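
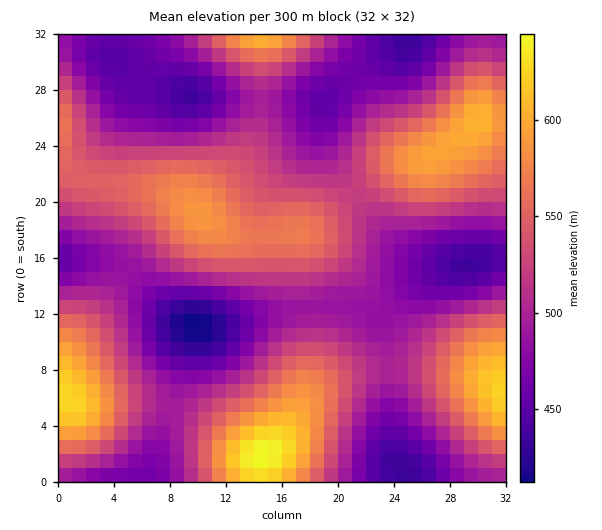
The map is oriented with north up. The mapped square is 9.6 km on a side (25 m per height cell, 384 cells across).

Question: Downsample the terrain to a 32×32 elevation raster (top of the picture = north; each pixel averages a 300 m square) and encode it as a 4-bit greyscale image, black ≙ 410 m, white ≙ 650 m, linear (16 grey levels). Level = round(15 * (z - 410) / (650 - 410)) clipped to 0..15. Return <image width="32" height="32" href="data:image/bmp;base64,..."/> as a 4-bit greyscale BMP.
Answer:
<image width="32" height="32" href="data:image/bmp;base64,Qk12AgAAAAAAAHYAAAAoAAAAIAAAACAAAAABAAQAAAAAAAACAAATCwAAEwsAABAAAAAAAAAAAAAAABEREQAiIiIAMzMzAERERABVVVUAZmZmAHd3dwCIiIgAmZmZAKqqqgC7u7sAzMzMAN3d3QDu7u4A////AFVEQzRWis3typdUIhIjRVZ3ZVREV5ve/tynZCISJFZnmZdlRFeb3u7sqGQyIjVnibu5hlVXir3e3LllMzNGeavdy5dlVnmrzMy5dUNEZ4q83cuXZVZ4mau7uYZURXirzd3Ll2VVZniau7qHVVZ5rN3cuodVREVWiaqph2ZnibzdzLl2UzMzRWiZmIdmZ4mszcuodUIhEjRWeId2VWZ5q8yqmGUyEAEjRWZmZVVWeJqrmYdkMhABI0VVVVVVVWZ4mXd2VDIREjNFVVVVVURFVmdmZlRDMzRFVWVVVVVEMzRFRFVVRVVmZ3d3ZmVUQzIiMzREVVZ3iIiIiId2VEMyISI0RFVniaqpmZmYdlVDMiIiRVVmeJq7qqqqqYZlVEMzM1Zmd4mru6qaqpmHZlZVVVV3eImau7upmZmYd2Z3d3ZmiIiZqru6mIiIh3d4iZmIiJmZmZqqqZiHd3d3iaq6qZmZiIiZmZmId2ZmZ4q7u7qpmId3d3eIiHZlVWeau8zLuph2ZmVVZnd2VERXiau8zMuoZUREREVmZlQzRniJq8zLl1QzMyIzRWVDM0Vmd4q8y4ZUMzIiI0VVQzM0RVV4q7p1QzMyIiNWZlQzMzM0V4qpZDMjMzNFZ4dlRDMzI0V4h1QyIzNEV4mph2VDMiI0VmZUMzM0RXmszKl2QzIiI0VV"/>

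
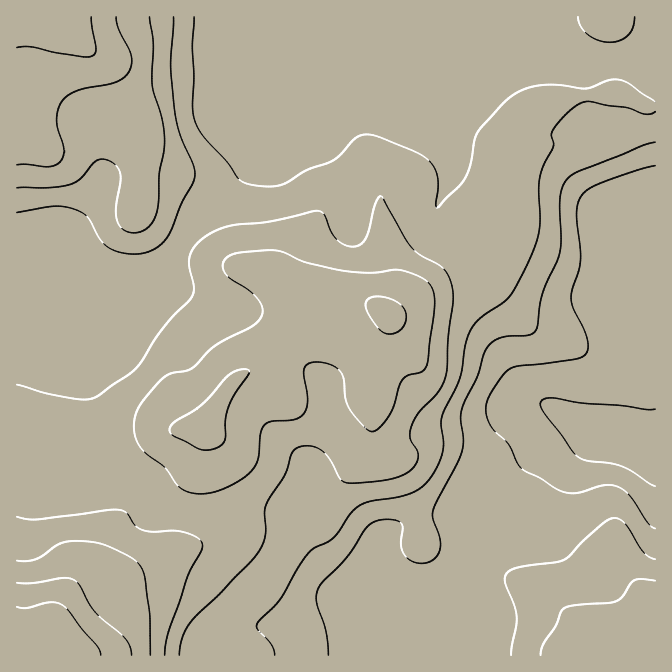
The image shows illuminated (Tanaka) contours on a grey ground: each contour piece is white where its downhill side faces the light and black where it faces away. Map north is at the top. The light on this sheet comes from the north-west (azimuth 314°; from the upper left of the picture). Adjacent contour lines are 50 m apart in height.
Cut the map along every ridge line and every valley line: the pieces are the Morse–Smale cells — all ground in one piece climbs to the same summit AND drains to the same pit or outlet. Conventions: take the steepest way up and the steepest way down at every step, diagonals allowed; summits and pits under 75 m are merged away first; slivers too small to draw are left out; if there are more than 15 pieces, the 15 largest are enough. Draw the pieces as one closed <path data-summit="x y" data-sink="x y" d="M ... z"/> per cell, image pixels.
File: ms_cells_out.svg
<path data-summit="58 632" data-sink="655 447" d="M655 16l-91 0-1 6 6 15 20 18-7 3-154 0-70 28-9 6-3 8-44 44-48 20-30 30-28 23-23 36-16 11-23 4-36-7-82 1 1 394 451-1 0-65-4-23 9-29 5-9 27-8 9-7 4-17 8-22 15-25 19-19 10-5 14 0 11 5 32 7 15 6 14 1z"/><path data-summit="17 17" data-sink="655 447" d="M562 16l-545 0-1 244 82 1 36 7 23-4 16-11 23-36 28-23 30-30 48-20 44-44 3-8 9-6 70-28 154 0 7-2-20-19z"/><path data-summit="582 655" data-sink="655 447" d="M584 426l-19 2-24 22-15 25-8 22-4 17-6 5-23 7-9 6-12 35 4 23 0 66 188-1 0-208-14-3-15-6-32-7z"/>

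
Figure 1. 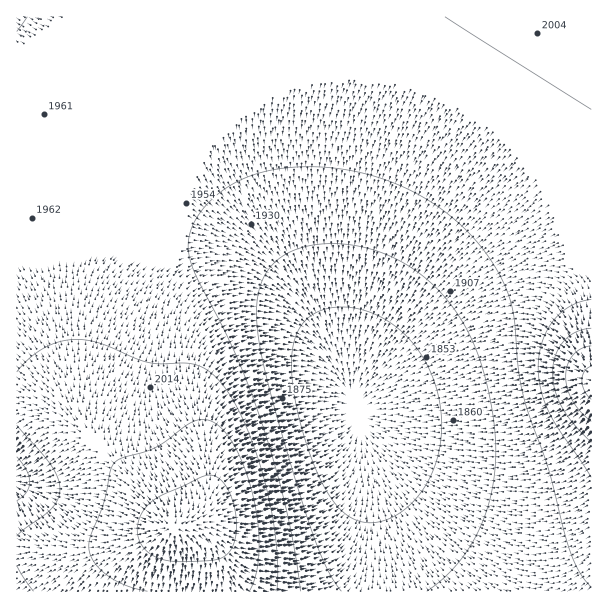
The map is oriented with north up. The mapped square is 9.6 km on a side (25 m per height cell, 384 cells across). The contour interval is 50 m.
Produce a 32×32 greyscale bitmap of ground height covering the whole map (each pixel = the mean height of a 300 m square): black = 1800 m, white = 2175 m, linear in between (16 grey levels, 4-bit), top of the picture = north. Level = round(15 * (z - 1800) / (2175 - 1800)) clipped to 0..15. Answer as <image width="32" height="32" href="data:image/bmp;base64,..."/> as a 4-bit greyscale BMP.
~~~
<image width="32" height="32" href="data:image/bmp;base64,Qk12AgAAAAAAAHYAAAAoAAAAIAAAACAAAAABAAQAAAAAAAACAAATCwAAEwsAABAAAAAAAAAAAAAAABEREQAiIiIAMzMzAERERABVVVUAZmZmAHd3dwCIiIgAmZmZAKqqqgC7u7sAzMzMAN3d3QDu7u4A////AIiZqqq7u7qGVEQ0REVVVmaJmqq7zMy6hlQzMzREVVZmiZqrvN3cuoZDMzMzREVWZomaq83u3cqGQyIiMzRFVmd4iau83d3KdTIiIiM0RVZnZ4mqvMzcuXQyERIiNEVWZ2eJqqu8zLlkIRERIjNFVnh4maqqu7uoUyERESIzRVZ4iZqqqqq6l1MhABESM0VniomaqZmqqoZCEQAREjNFZ5uZmZmZmZl2QhAAERIzRWi9iZmZmZmYdTIRABEiM0V5zoiZmIiIh2QyERERIjRGec6IiIiIiHdUMhEREiM0Vnm8eIiId3d2VDIhESIzRFZ4mnd3d3d3ZlQyIiIjM0VWd4l3d3d3dmVUMzIjMzRFZneId3d3dmZlVEMzMzREVWZ3eHd3d2ZmZVRERERERVZmd3d3d3ZmZmVVRERERVVmZ3d3Z3dmZmZmVVVVVVVWZnd3eGZmZmZmZmVVVVVWZmd3d3hmZmZmZmZmZmZmZmZ3d3eIZmd3ZmZmZmZmZmZ3d3d4iGZnd3d3ZmZmZmZ3d3d3iIhmd3d3d3d3d3d3d3d3iIiIZnd3d3d3d3d3d3d3eIiIiGZnd3d3d3d3d3d3eIiIiIhmZ3d3d3d3d3d3eIiIiIiIZmd3d3d3d3d3eIiIiIiIiGZnd3d3d3d3eIiIiIiIiIhmZ3d3d3d3eIiIiIiIiIiI"/>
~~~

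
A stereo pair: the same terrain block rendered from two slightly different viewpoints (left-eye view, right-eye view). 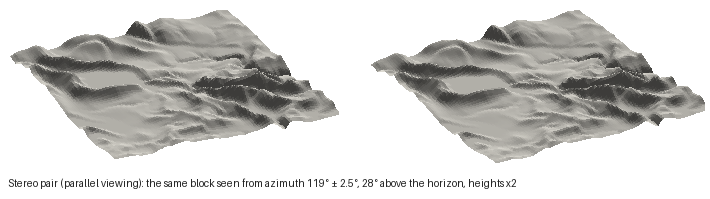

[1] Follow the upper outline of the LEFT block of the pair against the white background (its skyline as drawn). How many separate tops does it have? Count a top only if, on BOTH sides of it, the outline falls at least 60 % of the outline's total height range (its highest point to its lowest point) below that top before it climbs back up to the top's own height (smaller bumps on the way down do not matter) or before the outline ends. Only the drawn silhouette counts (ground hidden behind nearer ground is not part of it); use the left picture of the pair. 0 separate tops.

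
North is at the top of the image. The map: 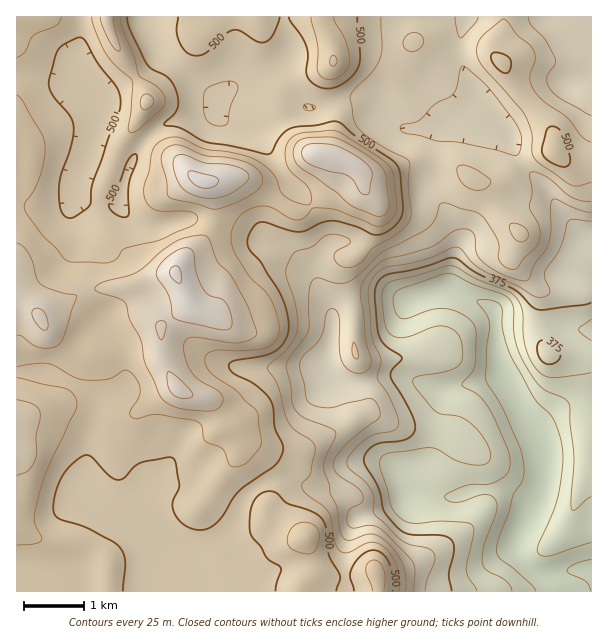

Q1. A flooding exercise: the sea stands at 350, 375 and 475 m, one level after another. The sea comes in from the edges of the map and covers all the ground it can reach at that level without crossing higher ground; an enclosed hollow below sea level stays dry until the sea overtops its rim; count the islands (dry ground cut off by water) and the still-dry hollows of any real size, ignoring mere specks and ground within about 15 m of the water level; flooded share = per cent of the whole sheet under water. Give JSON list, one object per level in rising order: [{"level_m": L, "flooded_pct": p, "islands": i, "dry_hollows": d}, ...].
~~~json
[{"level_m": 350, "flooded_pct": 13, "islands": 0, "dry_hollows": 0}, {"level_m": 375, "flooded_pct": 18, "islands": 0, "dry_hollows": 0}, {"level_m": 475, "flooded_pct": 41, "islands": 0, "dry_hollows": 0}]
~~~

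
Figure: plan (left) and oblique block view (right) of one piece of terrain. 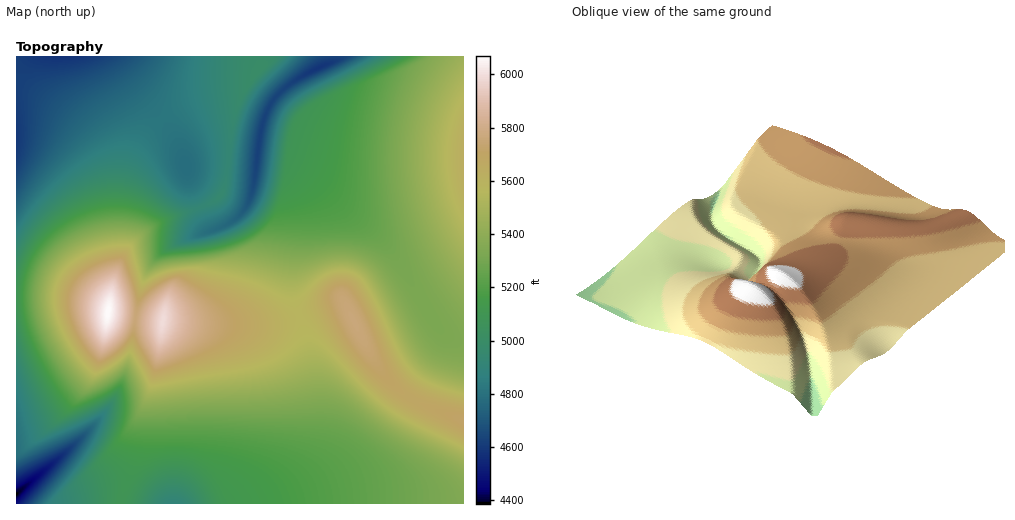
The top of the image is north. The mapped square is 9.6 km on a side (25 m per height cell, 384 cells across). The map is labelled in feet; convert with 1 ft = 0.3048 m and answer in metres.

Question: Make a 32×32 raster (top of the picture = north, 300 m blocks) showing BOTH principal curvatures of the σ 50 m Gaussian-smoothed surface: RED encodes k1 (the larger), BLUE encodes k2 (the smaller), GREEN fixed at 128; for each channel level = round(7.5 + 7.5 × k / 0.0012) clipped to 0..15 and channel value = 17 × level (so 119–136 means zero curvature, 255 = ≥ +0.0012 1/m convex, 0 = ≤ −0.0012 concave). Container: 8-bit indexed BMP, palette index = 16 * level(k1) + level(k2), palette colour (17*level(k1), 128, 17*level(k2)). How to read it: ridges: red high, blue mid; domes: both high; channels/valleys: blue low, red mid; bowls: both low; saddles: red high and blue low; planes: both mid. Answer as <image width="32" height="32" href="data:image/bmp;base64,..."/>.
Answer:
<image width="32" height="32" href="data:image/bmp;base64,Qk02CAAAAAAAADYEAAAoAAAAIAAAACAAAAABAAgAAAAAAAAEAAATCwAAEwsAAAABAAAAAAAAAIAAABGAAAAigAAAM4AAAESAAABVgAAAZoAAAHeAAACIgAAAmYAAAKqAAAC7gAAAzIAAAN2AAADugAAA/4AAAACAEQARgBEAIoARADOAEQBEgBEAVYARAGaAEQB3gBEAiIARAJmAEQCqgBEAu4ARAMyAEQDdgBEA7oARAP+AEQAAgCIAEYAiACKAIgAzgCIARIAiAFWAIgBmgCIAd4AiAIiAIgCZgCIAqoAiALuAIgDMgCIA3YAiAO6AIgD/gCIAAIAzABGAMwAigDMAM4AzAESAMwBVgDMAZoAzAHeAMwCIgDMAmYAzAKqAMwC7gDMAzIAzAN2AMwDugDMA/4AzAACARAARgEQAIoBEADOARABEgEQAVYBEAGaARAB3gEQAiIBEAJmARACqgEQAu4BEAMyARADdgEQA7oBEAP+ARAAAgFUAEYBVACKAVQAzgFUARIBVAFWAVQBmgFUAd4BVAIiAVQCZgFUAqoBVALuAVQDMgFUA3YBVAO6AVQD/gFUAAIBmABGAZgAigGYAM4BmAESAZgBVgGYAZoBmAHeAZgCIgGYAmYBmAKqAZgC7gGYAzIBmAN2AZgDugGYA/4BmAACAdwARgHcAIoB3ADOAdwBEgHcAVYB3AGaAdwB3gHcAiIB3AJmAdwCqgHcAu4B3AMyAdwDdgHcA7oB3AP+AdwAAgIgAEYCIACKAiAAzgIgARICIAFWAiABmgIgAd4CIAIiAiACZgIgAqoCIALuAiADMgIgA3YCIAO6AiAD/gIgAAICZABGAmQAigJkAM4CZAESAmQBVgJkAZoCZAHeAmQCIgJkAmYCZAKqAmQC7gJkAzICZAN2AmQDugJkA/4CZAACAqgARgKoAIoCqADOAqgBEgKoAVYCqAGaAqgB3gKoAiICqAJmAqgCqgKoAu4CqAMyAqgDdgKoA7oCqAP+AqgAAgLsAEYC7ACKAuwAzgLsARIC7AFWAuwBmgLsAd4C7AIiAuwCZgLsAqoC7ALuAuwDMgLsA3YC7AO6AuwD/gLsAAIDMABGAzAAigMwAM4DMAESAzABVgMwAZoDMAHeAzACIgMwAmYDMAKqAzAC7gMwAzIDMAN2AzADugMwA/4DMAACA3QARgN0AIoDdADOA3QBEgN0AVYDdAGaA3QB3gN0AiIDdAJmA3QCqgN0Au4DdAMyA3QDdgN0A7oDdAP+A3QAAgO4AEYDuACKA7gAzgO4ARIDuAFWA7gBmgO4Ad4DuAIiA7gCZgO4AqoDuALuA7gDMgO4A3YDuAO6A7gD/gO4AAID/ABGA/wAigP8AM4D/AESA/wBVgP8AZoD/AHeA/wCIgP8AmYD/AKqA/wC7gP8AzID/AN2A/wDugP8A/4D/AHOHt6d3h4eXl4d2doeHl4d3d3d3d3d3d3d3d3d3d3d3cXGHt7eHh4eXh4d3h4eHh3d3d3d3d3d3d3d3d3d3d3eHcnCHp7eHh4eHh4eHh4d3d3d3d4eHd3d3d3d3d3d3dseHdHCGl8eHh4eHh4eHh3d3d4eHh4d3d3d3d4eGdnZ3l8eHhXCGp7eHh4eHh4d3d3eHh4eHh3d3d3eGhoeHh4eHh8eXhXCGp6eHh3d3d3d3h4eHh4d3d3d3hoeHh4iXp4eHh8eXhXCHx4eHd3d3d4eHh4eHh3d3d3aHh5iYp6enh4eHh9eXgnOXt4eHd3eHh4eHh4eHd3d3h4eYqKenl4eHh4eHl8iHcIfHh4eHh4eHh4eHh4d3d4eHmKenl4eHd4eHh4eHx5iBhreXh4eHh4eHiIeHh4eGh4iop5d3d3Z2h4eHh4eouIWDqLiHh4eHh4iIiIeHh4aHmKiXh3d2d3eHh4eHiJjYmIGYyIeHh4eHiIiIh4eGh4ioqId3dnd3d4eHiIiImNmZkJjIh4eHh4eIiIeHh4aHmKiYh3Z2d3d3h4iIiIiY2ZmQmMmHh4eHh4iIh4eHh4eYqJiHhnZ3d3eHiIiYmJjImJGXyJeHh4eHiIiHh4aXmKiYh4aGh4eHh4eImJiYmLiog5SouIeHh4eIiIeHhpepqZiHhoaHh4eHh4iIiIiImMiHgJjIx6eHh4iHh4eHh5iYl4aGhoeHh4eHh4iIiIiIyJdygYeXt8e3h4eHd4eHh4eGhoaHh4eHh4eHh4eHh4eXx4dzcHF2h5fHl4d3d3eGhoaGh4eHh4eHh4eHh4eHh4enx4d2dHBwdIbHl4d3d4eHh4eHh4eHh4eHh4eHh4eHh4eXt7amh4eAcobHh4eHd3d3h4eHh4eHh4eHh4eHh4eHh4eHdpa3uJhwdseHh4d3d3eHh4eHh4eIh4eHh4eHh4eHh4d2dne3mIJ0p6eHh3d3h4eHh4eHiIiHh4eHh4eHh4eHh3Z2d5e3hXGXt4eHd3eHh4eHh4eIiIeHh4eHh4eHh4eHd3d3h8eGcIe3h4d3h4eHh4eHh4iIh4eHh4eHh4eHh4d3d3eHx4dwiMiHh4eHh4eHh4eHiIiHh4eHh4eHh4eHh4eHh4fHh4CHyIiIh4eHh4eHh4eIiIeHh4eHh4eHh4eHh4eHh8eHcIa4qIeHh4eHh4eHh4iIh4eHh4eIiIeHh4eHh4eHp6d0gJi4uIeHh4eHh4eHiIiHh4eHh4eHh4eHh4eHh4eIx4dxgYeYx8enh4eHh4eHiIeHh4eHh4eHh4eHh4eHiIiYx4eDgIOHl7fHt5eHh4eHh4eHh4eHh4eHh4eHh4eIiIeoyJeGcnBxhYeHp8enh4c="/>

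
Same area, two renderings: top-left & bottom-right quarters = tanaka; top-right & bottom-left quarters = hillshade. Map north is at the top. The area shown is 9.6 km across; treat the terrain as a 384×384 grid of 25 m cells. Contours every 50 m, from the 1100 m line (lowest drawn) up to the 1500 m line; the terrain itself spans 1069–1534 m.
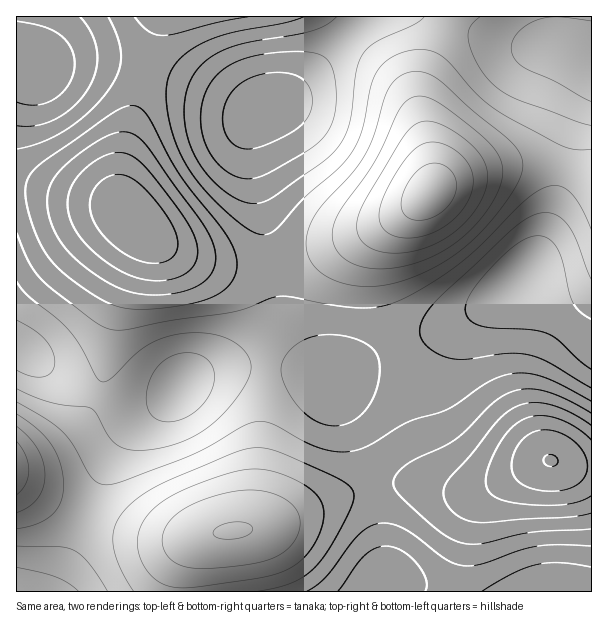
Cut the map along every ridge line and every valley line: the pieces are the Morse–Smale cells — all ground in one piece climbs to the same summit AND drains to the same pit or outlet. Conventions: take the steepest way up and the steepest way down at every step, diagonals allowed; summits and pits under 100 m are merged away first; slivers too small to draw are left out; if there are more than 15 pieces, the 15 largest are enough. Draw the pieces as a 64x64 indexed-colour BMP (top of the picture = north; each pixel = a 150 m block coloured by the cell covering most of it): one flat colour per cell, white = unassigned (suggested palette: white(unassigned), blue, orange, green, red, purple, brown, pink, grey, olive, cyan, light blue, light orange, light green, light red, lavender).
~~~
<image width="64" height="64" href="data:image/bmp;base64,Qk12CAAAAAAAAHYAAAAoAAAAQAAAAEAAAAABAAQAAAAAAAAIAAATCwAAEwsAABAAAAAAAAAA////ALR3HwAOf/8ALKAsACgn1gC9Z5QAS1aMAMJ34wB/f38AIr28AM++FwDox64AeLv/AIrfmACWmP8A1bDFAMzMu7u7u7u7u5mZmZmZmZmZmZmZd3d3d3d3d3d3d3d3zMzLu7u7u7u7mZmZmZmZmZmZmZmXd3d3d3d3d3d3d3fMzMu7u7u7u7u5mZmZmZmZmZmZmZd3d3d3d3d3d3d3d8zMzLu7u7u7u7mZmZmZmZmZmZmZl3d3d3d3d3d3d3d3zMzMu7u7u7u7uZmZmZmZmZmZmZmXd3d3d3d3d3d3d3fMzMzLu7u7u7u7mZmZmZmZmZmZmZd3d3d3d3d3d3d3d8zMzMu7u7ZmZmZmmZmZmZmZmZmZd3d3d3d3d3d3d3d3zMzMy7tmZmZmZmZmZmaZmZmZmZl3d3d3d3d3d3d3d3fMzMzKZmZmZmZmZmZmZmZpmZmZmXd3d3d3d3d3d3d3d8zMyqpmZmZmZmZmZmZmZmZpmZmZd3d3d3d3d3d3d3d3zMqqqqZmZmZmZmZmZmZmZmZmmZl3d3d3d3d3d3d3d3fKqqqqpmZmZmZmZmZmZmZmZmZmaXd3d3RERHd3d3d3d6qqqqqmZmZmZmZmZmZmZmZmZmZkRERERERERHd3d3d3qqqqqqpmZmZmZmZmZmZmZmZmZmRERERERERERHd3d3eqqqqqqmZmZmZmZmZmZmZmZmZmZEREREREREREREdERKqqqqqqpmZmZmZmZmZmZmZmZmZEREREREREREREREREqqqqqqqmZmZmZmZmZmZmZmZmZkRERERERERERERERESqqqqqqqpmZmZmZmZmZmZmZmZmRERERERERERERERERKqqqqqqqqZmZmZmZmZmZmZmZmREREREREREREREREREqqqqqqqqqqZmZmZmZmZmZmZmZERERERERERERERERESqqqqqqqqqqmZmZmZmZmZmZmZERERERERERERERERERKqqqqqqMzMzpmZmZmZmZmZmZkREREREREREREREREREqqqqozMzMzMzZmZmZmZmZmZkRERERERERERERERERESqqqozMzMzMzM2ZmZmZmZmZmRERERERERERERERERERKqqMzMzMzMzMzMzZmZmZmYzIiREREREREREREREREREqqMzMzMzMzMzMzMzMzMzMzIiIiRERERERERERERERESjMzMzMzMzMzMzMzMzMzMzIiIiIiRERERERERERERERDMzMzMzMzMzMzMzMzMzMzIiIiIiIiREREREREREREREMzMzMzMzMzMzMzMzMzMzIiIiIiIiIiJEREREREREREIzMzMzMzMzMzMzMzMzMzMiIiIiIiIiIiJERERERERCIjMzMzMzMzMzMzMzMzMzMiIiIiIiIiIiIiJERERERCIiMzMzMzMzMzMzMzMzMzMyIiIiIiIiIiIiIiJERERCIiIzMzMzMzMzMzMzMzMzMzIiIiIiIiIiIiIiIiRERCIiIjMzMzMzMzMzMzMzMzMzMiIiIiIiIiIiIiIiIiRCIiIiMzMzMzMzMzMzMzMzMzMyIiIiIiIiIiIiIiIiIiIiIiIzMzMzMzMzMzMzMzMzMzIiIiIiIiIiIiIiIiIiIiIiIjMzMzMzMzMzMzMzVVVVEiIiIiIiIiIiIiIiIiIiIiIiMzMzMzMzMzMzNVVVVVURESIiIiIiIiIiIiIiIiIiIiIzMzMzMzMzM1VVVVVVVRERERIiIiIiIiIiIiIiIiIiIjMzMzMzMzM1VVVVVVVVEREREREiIiIiIiIiIiIiIiIiMzMzMzMzM1VVVVVVVVUREREREREiIiIiIiIiIiIiIiIzMzMzMzM1VVVVVVVVUREREREREREiIiIiIiIiIiIiIjMzMzMzM1VVVVVVVVVREREREREREREiIiIiIiIiIiIiMzMzMziIVVVVVVVVVVERERERERERERIiIiIiIiIiIiIzM4iIiIhVVVVVVVVVURERERERERERESIiIiIiIiIiIoiIiIiIiFVVVVVVVVVRERERERERERERESIiIiIiIiIiiIiIiIiIVVVVVVVVVRERERERERERERERESIiIiIiIiGIiIiIiIhVVVVVVVVVERERERERERERERERERERIiEREYiIiIiIiFVVVVVVVVURERERERERERERERERERERERERiIiIiIiIVVVVVVVVVRERERERERERERERERERERERERGIiIiIiIhVVVVVVVVVEREREREREREREREREREREREREYiIiIiIiIVVVVVVVVURERERERERERERERERERERERERiIiIiIiIhVVVVVVVVRERERERERERERERERERERERERGIiIiIiIiFVVVVVVVVUREREREREREREREREREREREREYiIiIiIiIVVVVVVVVVVURERERERERERERERERERERERiIiIiIiIiFVVVVVVVVVVURERERERERERERERERERERGIiIiIiIiIVVVVVVVVVVVVEREREREREREREREREREREYiIiIiIiIhVVVVVVVVVVVVRERERERERERERERERERERiIiIiIiIiFVVVVVVVVVVVVURERERERERERERERERERGIiIiIiIiIhVVVVVVVVVVVVVEREREREREREREREREREYiIiIiIiIiFVVVVVVVVVVVVVRERERERERERERERERERiIiIiIiIiIVVVVVVVVVVVVVVURERERERERERERERERGIiIiIiIiIiFVVVVVVVVVVVVVVEREREREREREREREREYiIiIiIiIiIVVVVVVVVVVVVVVVRERERERERERERERER"/>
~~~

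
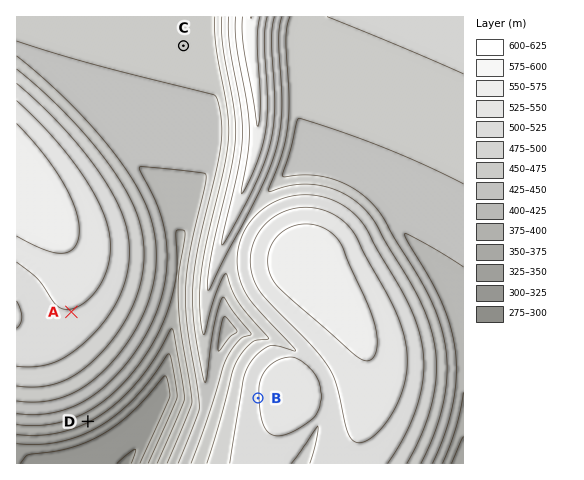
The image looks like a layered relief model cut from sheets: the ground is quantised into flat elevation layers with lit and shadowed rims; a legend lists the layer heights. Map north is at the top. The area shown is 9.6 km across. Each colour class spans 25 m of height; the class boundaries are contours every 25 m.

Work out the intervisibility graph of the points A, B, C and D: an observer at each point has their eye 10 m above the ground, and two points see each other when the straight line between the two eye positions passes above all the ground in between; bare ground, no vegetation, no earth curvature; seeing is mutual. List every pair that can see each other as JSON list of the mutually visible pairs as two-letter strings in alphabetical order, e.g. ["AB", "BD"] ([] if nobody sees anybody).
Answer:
["AB", "BD"]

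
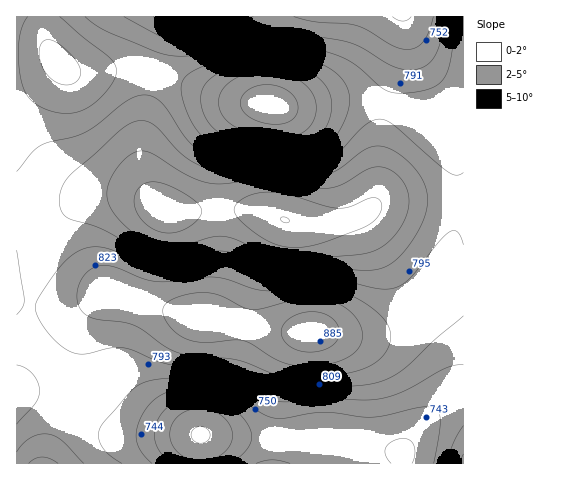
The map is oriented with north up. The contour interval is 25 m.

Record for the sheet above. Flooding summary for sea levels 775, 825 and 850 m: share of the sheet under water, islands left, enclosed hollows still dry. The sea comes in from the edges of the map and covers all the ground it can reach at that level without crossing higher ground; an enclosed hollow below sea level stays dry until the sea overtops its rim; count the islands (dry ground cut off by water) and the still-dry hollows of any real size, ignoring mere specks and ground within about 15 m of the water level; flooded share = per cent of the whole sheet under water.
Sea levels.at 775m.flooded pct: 18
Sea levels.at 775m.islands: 0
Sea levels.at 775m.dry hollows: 1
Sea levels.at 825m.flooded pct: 79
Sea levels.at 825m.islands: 2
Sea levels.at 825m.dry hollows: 0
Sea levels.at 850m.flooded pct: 90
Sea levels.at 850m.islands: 2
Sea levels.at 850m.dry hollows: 0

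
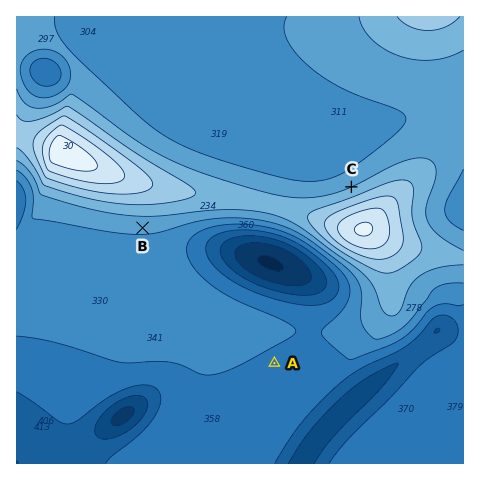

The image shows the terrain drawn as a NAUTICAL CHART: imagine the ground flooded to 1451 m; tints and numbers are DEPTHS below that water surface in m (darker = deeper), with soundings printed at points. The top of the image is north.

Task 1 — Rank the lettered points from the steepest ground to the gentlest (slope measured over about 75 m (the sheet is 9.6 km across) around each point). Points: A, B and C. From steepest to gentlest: C B A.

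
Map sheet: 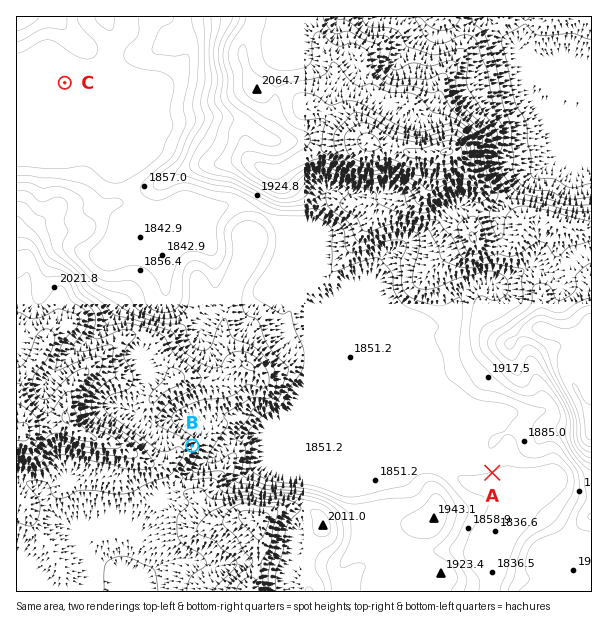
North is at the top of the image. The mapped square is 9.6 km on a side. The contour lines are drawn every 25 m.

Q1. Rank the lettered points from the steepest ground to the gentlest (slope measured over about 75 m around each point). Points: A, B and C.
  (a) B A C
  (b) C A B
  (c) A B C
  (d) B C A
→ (a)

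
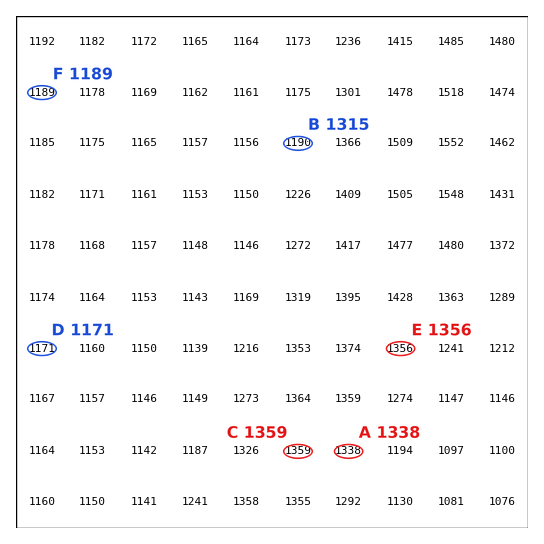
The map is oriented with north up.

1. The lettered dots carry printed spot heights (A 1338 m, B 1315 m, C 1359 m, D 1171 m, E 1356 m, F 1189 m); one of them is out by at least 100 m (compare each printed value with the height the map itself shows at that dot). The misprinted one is B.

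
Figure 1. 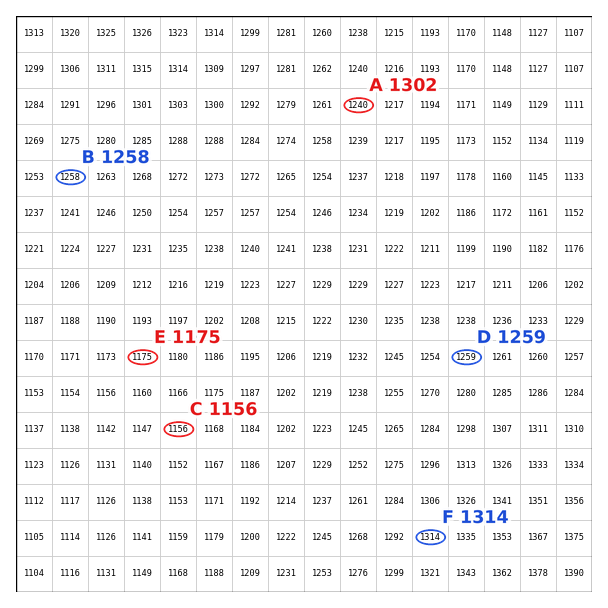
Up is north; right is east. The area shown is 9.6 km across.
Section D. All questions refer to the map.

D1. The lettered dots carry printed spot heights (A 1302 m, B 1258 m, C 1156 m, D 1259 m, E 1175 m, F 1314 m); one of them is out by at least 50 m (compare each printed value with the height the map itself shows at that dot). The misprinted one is A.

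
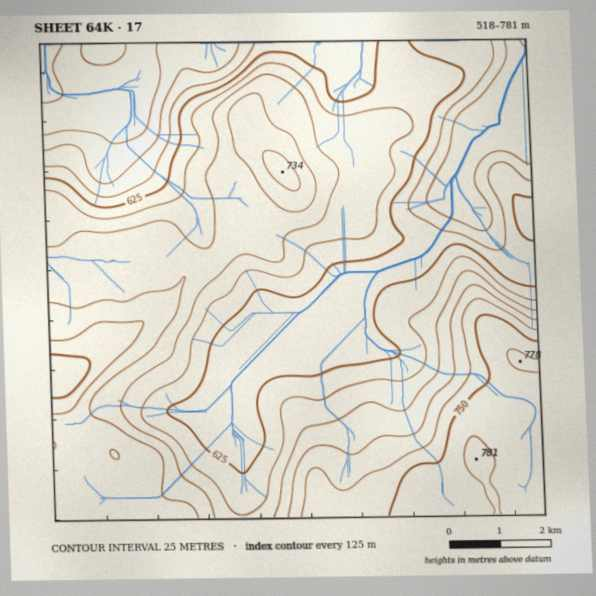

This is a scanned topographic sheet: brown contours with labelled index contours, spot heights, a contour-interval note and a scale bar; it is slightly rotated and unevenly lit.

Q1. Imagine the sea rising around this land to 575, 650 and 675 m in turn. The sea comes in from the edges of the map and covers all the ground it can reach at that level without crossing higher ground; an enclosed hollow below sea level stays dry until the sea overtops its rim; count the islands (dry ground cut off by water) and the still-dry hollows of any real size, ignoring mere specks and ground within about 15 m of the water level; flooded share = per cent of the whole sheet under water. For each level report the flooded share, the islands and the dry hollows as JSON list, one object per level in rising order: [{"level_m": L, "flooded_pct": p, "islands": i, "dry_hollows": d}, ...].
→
[{"level_m": 575, "flooded_pct": 11, "islands": 0, "dry_hollows": 0}, {"level_m": 650, "flooded_pct": 46, "islands": 0, "dry_hollows": 0}, {"level_m": 675, "flooded_pct": 60, "islands": 0, "dry_hollows": 0}]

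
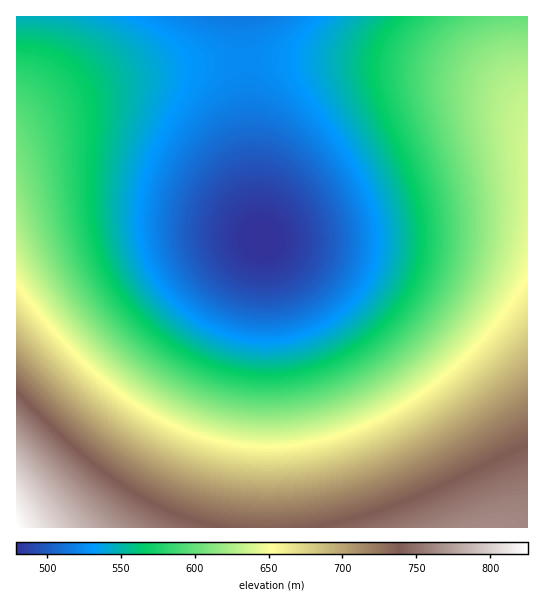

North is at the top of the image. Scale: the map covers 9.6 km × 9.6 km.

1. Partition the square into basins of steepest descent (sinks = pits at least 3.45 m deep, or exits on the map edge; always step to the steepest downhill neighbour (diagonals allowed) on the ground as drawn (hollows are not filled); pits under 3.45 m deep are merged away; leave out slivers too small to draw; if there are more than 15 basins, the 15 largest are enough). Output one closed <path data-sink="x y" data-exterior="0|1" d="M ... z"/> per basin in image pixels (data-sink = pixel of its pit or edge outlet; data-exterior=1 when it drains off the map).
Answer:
<path data-sink="262 239" data-exterior="0" d="M343 60l-121 1-85 12-31 8-39 15-25 13-26 20 1 399 511-1 0-413-19-18-39-17-56-12z"/><path data-sink="239 17" data-exterior="1" d="M514 16l-483 0-3 39-5 20-7 15 0 37 35-23 55-23 59-13 78-8 100 0 87 9 31 7 30 11 18 9 18 17 1-14-7-17-5-25z"/>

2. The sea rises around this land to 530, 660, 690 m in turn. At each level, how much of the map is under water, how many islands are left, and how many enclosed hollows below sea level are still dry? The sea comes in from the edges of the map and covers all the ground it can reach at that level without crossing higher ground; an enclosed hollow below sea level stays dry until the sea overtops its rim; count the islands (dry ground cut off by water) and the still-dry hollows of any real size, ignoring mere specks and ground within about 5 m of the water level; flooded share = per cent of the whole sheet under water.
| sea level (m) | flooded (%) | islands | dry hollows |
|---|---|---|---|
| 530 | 21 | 0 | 0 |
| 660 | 75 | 0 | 0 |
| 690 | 82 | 0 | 0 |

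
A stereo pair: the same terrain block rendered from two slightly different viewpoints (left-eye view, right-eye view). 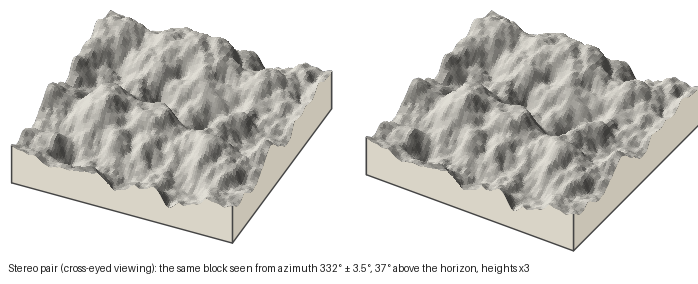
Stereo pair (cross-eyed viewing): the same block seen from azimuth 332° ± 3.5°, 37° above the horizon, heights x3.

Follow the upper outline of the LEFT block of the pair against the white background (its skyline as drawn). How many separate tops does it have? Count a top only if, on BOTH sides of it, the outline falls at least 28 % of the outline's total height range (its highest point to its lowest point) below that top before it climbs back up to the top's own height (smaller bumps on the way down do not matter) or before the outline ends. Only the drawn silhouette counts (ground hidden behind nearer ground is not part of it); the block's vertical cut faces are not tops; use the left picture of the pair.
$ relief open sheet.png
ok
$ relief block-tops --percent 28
1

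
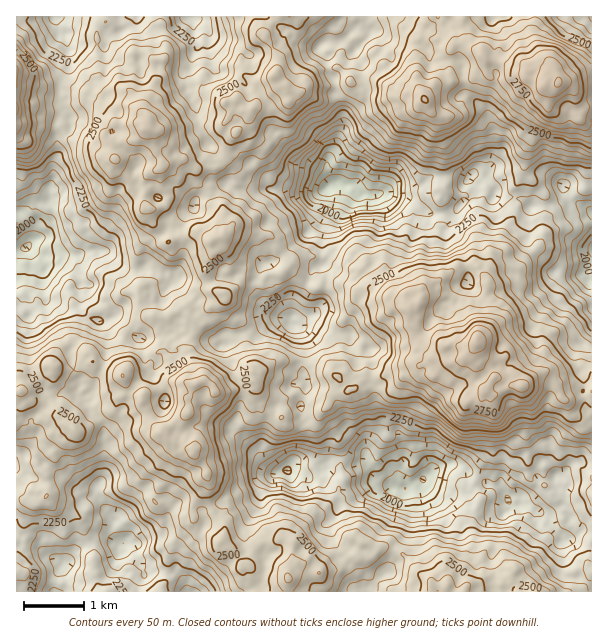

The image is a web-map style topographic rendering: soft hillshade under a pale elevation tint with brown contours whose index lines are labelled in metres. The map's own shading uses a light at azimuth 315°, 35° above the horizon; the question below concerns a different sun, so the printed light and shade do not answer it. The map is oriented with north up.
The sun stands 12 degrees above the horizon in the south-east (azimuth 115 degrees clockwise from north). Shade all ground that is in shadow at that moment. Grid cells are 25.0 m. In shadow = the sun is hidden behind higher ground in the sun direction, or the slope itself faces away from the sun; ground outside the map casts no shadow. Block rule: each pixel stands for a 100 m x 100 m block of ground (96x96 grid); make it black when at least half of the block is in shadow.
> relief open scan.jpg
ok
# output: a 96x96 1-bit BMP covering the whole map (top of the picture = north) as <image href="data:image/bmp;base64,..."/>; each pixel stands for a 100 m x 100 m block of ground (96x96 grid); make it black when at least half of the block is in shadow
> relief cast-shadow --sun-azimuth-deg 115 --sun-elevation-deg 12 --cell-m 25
<image width="96" height="96" href="data:image/bmp;base64,Qk2+BAAAAAAAAD4AAAAoAAAAYAAAAGAAAAABAAEAAAAAAIAEAAATCwAAEwsAAAIAAAAAAAAA////AAAAAAAA/g4B8GAADPgABAAA+A8B+HgAH/sgAAAB8Z+H+HgAD/sAAAAD8A8H+PgAD/wAAAAD8GcG2PgAD/4BwB4D8OeGAPwAB/4BgD4B+H+HgHwAAH8BgD4A8H8HgBgAAH0kAH4AAH/PwgAEAPz+gD4AAH//wQAOBP3/wD8AAH//w4Afgv/3wAEAAP7xw/A/gf/D4GEAAHhwA/gPg//B8OQAAHx4A/APw//gecGAAH44AfGAw//gAAeAABw8AfPAA//4AA/AAJ4MAf/4A//YBB/gA8MIAP/4A/+AAD7AB8MMAD/8AP+AAH8AB+AOAD/8AD+AQH+gA+ACAA+YAB/YAB/gAfAAAAeAAA/YAAPgAHAAAAMAAAAQAANgAMAAAAAAAAAAAAAAAeQIAAAAAAEAAAAIAewMAAAAAAAAAGAcAf8AAAAAAAPAACAAAH8AAAAAAAOAAAAAAP/AAABAAAOAAAAAAHnwBADAAAfAAAAAAjHwBAHgAA/AAAAADznwAAHwAB/gAAAADjnwAAHwAB/gAEAADhnwgAHwDB/oAAOADgvgAAH4DgA8AAMAB4f8BgHwBwAGAAEAB8f+DgHwH8gCAAE4B8f+HgHwf8AAAAB8Z+/+PgHw/8MAAAD8Z+/4fwP8/9jgAAD8d/8A/8P//85gAQD+Y58A+cf//95wAAD/gd4AAA///7/4AAD/g8IAAA///z/4AAD/h8AAAA///5/4AAD/x/AAAA//85/8AAD/wfgAAA//+Z/+AAD/uPDAAA///Y/2AAD/vHDxgAf//QEAAAAPvpD4AAA//QAIAACfv/B9gAAf/4AcAAH///B/AAD///AcAAD///h+AAB///AcAAD//+B+AHD///YYAAD//+A+AHj///+AAAD//+AeADj////wAAD///APAAB////yAAD///APAAD/e//+BAD/j/GPAAD/v//+BgB/B/iPgAH/3//xBgAfwfAfwAD////5hwAPzfAfgAD////5wgAPHfAfwAD////4gAAHbfgPwAD////xxgAP/fgHwAD//8B5wAAP/PiHwAD//+QRwAAP+EgAAAB///wBwAwP+kAAAAB///wB4BwP+gAAAAA///wD4BwP+gwAAAAH/+AD8AwP/B4AAAAAJ8AD8AAH/B8AAAAIIcAD8AAH/AYAAAAIAAAB8AAH/gAAAAADIDAA8AAH/gAA4AAHYBAA8AAH/EAAgAAHjAAAcAAH/HgAkAAHzgAAcAAD/ngBwAAH3wAAcAAD//gD4AAD3gAAAAAD//AH4AAD/gAA4wAD//AHwAAD/sAA5wAD//gPwBgB/+AAbgAB//gP8CAB//AAbgAB/8AP+GAB/+AA/gAD/+wf+MAG/+AA/wAB/+4f+cAP/+wA/wAB/44f/+AP/+w1+wAD/6wf/+AP/+Y5+QAD/+QP/+Af/8A5/AAH++QH/+A//8I5/wAH/+GH/8A//8M7/4AH//eP/gA//8M//4AD+/+f/wAP/8OP/gAD+fw//wAB/+AP/AAH+Dw//wAA/+AP/AAH/B4//wAAf/AP/AA="/>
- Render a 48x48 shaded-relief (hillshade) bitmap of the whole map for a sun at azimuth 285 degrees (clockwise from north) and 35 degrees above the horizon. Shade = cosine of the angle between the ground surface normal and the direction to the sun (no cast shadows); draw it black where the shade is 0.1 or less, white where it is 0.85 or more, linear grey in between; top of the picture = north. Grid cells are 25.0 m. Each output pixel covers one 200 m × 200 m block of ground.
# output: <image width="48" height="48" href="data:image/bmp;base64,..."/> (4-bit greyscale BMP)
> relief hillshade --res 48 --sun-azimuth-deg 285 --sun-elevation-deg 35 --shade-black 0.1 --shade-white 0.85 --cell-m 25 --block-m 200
<image width="48" height="48" href="data:image/bmp;base64,Qk32BAAAAAAAAHYAAAAoAAAAMAAAADAAAAABAAQAAAAAAIAEAAATCwAAEwsAABAAAAAAAAAAAAAAABEREQAiIiIAMzMzAERERABVVVUAZmZmAHd3dwCIiIgAmZmZAKqqqgC7u7sAzMzMAN3d3QDu7u4A////AFNJ3cqYvHSL3sq9pmVEes3d2ql4qpdXiFM43qeZrbibzcm9t4ZGZp39yoiauWVZu1RIzqWbzbm7u7mdyXZ5lmvcy4ibuWRq3VV4nJWM7sq9yYmruWaqqYirypqqp2Zq3XeIiHV77ty92HvLp0fMmIibqau6l3iJ3od4h1abzN27yWvclkfNp2eKq7qIqom7u6h2Z1as2q25qFfMqIaLl2eKzdt2m6rMzLp0Rnmr25vJdlariah3dmes3dyWesy7zdyVRozKu6rKQjR5ibymNWir79yXiruq3syWVWvsuqq6QAE3rMzHJGiIz+uoq5iK3tynZVndy6qoQAEjjcunV2eWjN25mpiJvMy5ZWnMy7uVIRNTOKmFWHaIeqmoiYiYiZvLhUnd3KqlEkR2NXZjOJZnipZlV3aaiHm8pkjN3KmFE4eJZXVFRoiHipZUElV6qXm6l5q8y8x0IomJd6dFRGeJm7dlAERph3eZiby8p9+WQVl4eNt2VndprOuGMzNoZWZ4ic27p865c1hleM25eKqJq924d0FnZ3iHab23i+7JVJpkaM7Kms26qqu6mmJFaJu3eq3WWt7ZV8x0WM64nO7cu7qYmHdkab3Im5rJiry4etuYeM25nP/szMp2dmdleqzbq4mpvLqGesuoec27q+/s3c2EVVdkeaztuIvKvKqWaJh2a+7KzM7bzc60IlmFVavduZvdupqpZmVEe+/rzczIi863Q0iHQ6rN3LrNyruqlTNEea3+zty3Wbu6dEZ3U6rNy93Mqby8xyNUWZru3u24VpqpZVV2Vareuu/cp5zsuVWGWKrO3e3KhWrJVUNlRKrO3e3MuYvsd3ebhovey8zbqXm4VjFFNKrN3d3tq5ncZVWLp2rey6rLq7uoZ1MzIrzdy7z+u6i9lCV4h4ndu6iam93KdXdCEGre26rey7rNtjR3RIrNyZmaq97KhppTIWe93LvNyIvMymRnU1isyay6u865mKp2VJm93LrOx1at2nZmQkZ6us7bur26uYqGZXit7sqtuHR8yXd1ITeZq9/9yGqqyomHd1WM7+qrqYZoiIZlIAWqqr/+2Ver3IdYy1Rr7tuJuXZmZ4VVIAJ5qYzsqUa83IVHvFNL79t3zHZ3dmZTAASImXi7hzJ73YVmeCEp7+yXqodnqWdjAAKbqoaahjE3zZVndyEZ7+y7mGVYu4ZlMQB8y7h5hCJGrKZniAE3z/3NuENqy5VXURA83MuIhRFHm7l3eAFHvv3ex0Ns66hoYRIp3dy5h0E4u7qHdwFHvd3uplWN7KmKkxI4zu3bZGVpzMt1dwJIzc3cqEWt7anLpyF5rv7cc1iazMyFMhE3zc3aukW7zdzbiFObrf7bmHmq3cy3IAE3vczLulWrvtzsd2aavN7qmpu73tymQwFXvszcu2N7z9zcZFiqzc7qq6zKztyVRCNYzsvcq4Rq3/25ZEipvc3bvLu5vdyERURI38msy3WL3/6ndjWJm97su7qazMlVZmRa3tmKy1Sd/+26l0RXi93durl5zLdFdw=="/>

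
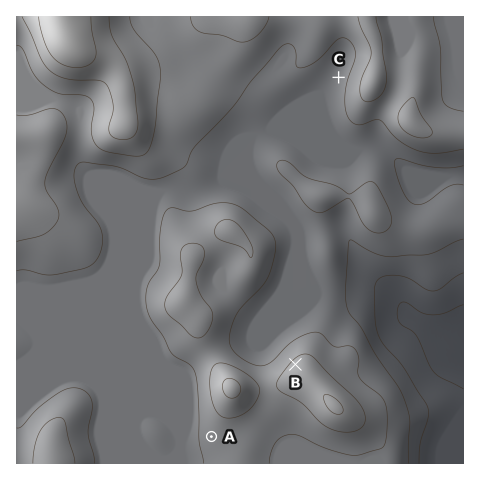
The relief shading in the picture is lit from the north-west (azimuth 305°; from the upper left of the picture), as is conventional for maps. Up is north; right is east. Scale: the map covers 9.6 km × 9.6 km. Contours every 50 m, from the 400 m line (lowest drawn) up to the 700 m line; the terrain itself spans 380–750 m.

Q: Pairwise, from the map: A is above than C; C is below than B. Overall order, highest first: B A C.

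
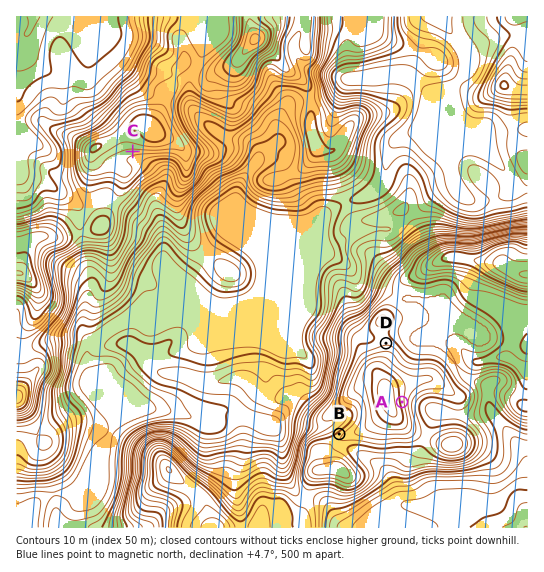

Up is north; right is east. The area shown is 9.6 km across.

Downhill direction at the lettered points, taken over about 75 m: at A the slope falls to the E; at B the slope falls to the NW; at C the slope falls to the S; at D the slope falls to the N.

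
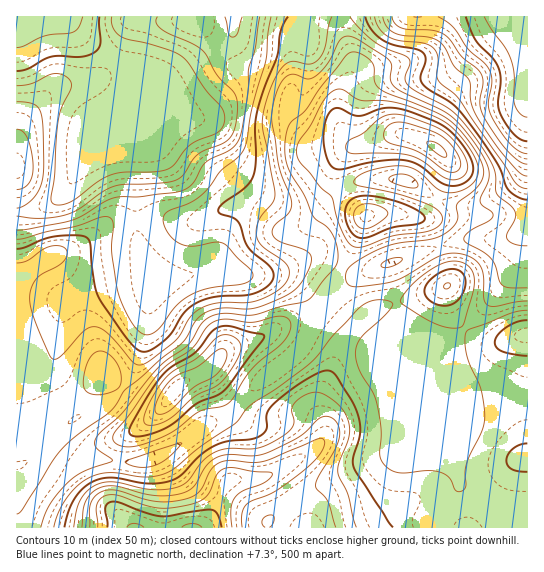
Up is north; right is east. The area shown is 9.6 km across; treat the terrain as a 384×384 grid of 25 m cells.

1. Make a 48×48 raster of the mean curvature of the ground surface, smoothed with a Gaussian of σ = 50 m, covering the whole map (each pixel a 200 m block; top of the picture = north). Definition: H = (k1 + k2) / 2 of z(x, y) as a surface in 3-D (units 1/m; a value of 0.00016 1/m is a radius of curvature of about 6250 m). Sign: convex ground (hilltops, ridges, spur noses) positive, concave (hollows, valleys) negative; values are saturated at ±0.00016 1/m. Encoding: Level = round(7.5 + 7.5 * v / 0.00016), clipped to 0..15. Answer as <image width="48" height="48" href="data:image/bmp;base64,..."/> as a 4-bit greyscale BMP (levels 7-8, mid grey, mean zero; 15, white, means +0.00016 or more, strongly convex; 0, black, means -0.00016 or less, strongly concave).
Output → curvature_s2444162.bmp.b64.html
<image width="48" height="48" href="data:image/bmp;base64,Qk32BAAAAAAAAHYAAAAoAAAAMAAAADAAAAABAAQAAAAAAIAEAAATCwAAEwsAABAAAAAAAAAAAAAAABEREQAiIiIAMzMzAERERABVVVUAZmZmAHd3dwCIiIgAmZmZAKqqqgC7u7sAzMzMAN3d3QDu7u4A////AFZ3d2eJvMu93LlkNGiqmHdmZ3ZWiZh3d2ZneK3u3LmrurljRFaJmId3eIh2eId3d2ZmaM//6od3aKpkVlRXmYh3eJmHZ3d3d3dlRZ//plVDNryYmXVGiZiHd4mYdmd3d2d3U0eGMjRESN/t3bhlZ3d3ZniId3eIiGZ4hSEQABNFav/9ze2oZVVmZnd3d3iJmXZnmFMiIRI0ac23aM7tuFRWZ3d3d3iJqYdWipiZljIiNXhkNHrN7IVWd3d3d3eImZh1V5vO/ZUxEkVUMjRp3rhmd3d3d3d3iJmHVFaK3/tzETVVZUM2rcl2d3d3d3d3d4mZdUMjff/XIkVnmZh3m6hmd3d3d3d3d3iZl2UxJ+/6Q1ZWiru5mZdmd3d3d3d4iGeIiJh0E5/+hodDRnq7mHdnd3d3d3d4iGZneJqoMU3/27lSI0aaqXZnd3d3d3d3d3dmZ5q6YSn//vx0MzRoqoZnd3d3d3d3d4h2Z5q7cxWrvf6nVENGioZnd3d3d3iHd5iHZ5q6cxNFWv/ah2Q0eYdnd3d3d3iZiJh3Z4qpZCIiON/bu6dEeZh3d3d3d3mrqph2Z4qoVEQ0at7KveplaJmHd3d3d3ibzah2Z4mXVVVWnN24jOyWZ4mYd2Zmd2ZovJdmd4mGZmZWeaqFaLuXdnmqmHZ4iGRGiZdmd4h2ZnZlVVVDNXiJh2ebuYmsynQ0ZpdmeIh2Z3dmVEQzI0V5qXZ4mZrf/qZEVah2eIh3Z3d3ZlVDIjVnmoZEVniu/8hlZpqpiIh3Z3d3d2ZVRFZmeJdCIjRZzsl3d4rduYd2Z3d3d2Znd4d2VoljIiETaId3eHrf7Kh2Z3eIh2Voq7mHVGqnRDIhIjRWZ1eszLqHZneJmHZnrMqYY1zqd3iHVDRVVUNFaLyod3iZqpdmirmJdH7+us7+uYmZdUMiJHvKiJmpmqqHd3d4dY//3v/bl4nNqHZCI1i7qaqoiaqYdlVohnvtzLhTMzR5l7p0REaamZmHd4iIdVZ4l1VmZUECVlNFVMyFVVV4h3ZVZ4h3ZWiYmWIAAAAX3+qHU8yFVmZmZVRFiqmYZXq4ipYyEABL//65Y7uFV3dmZlVGm7qYZYzIecyphlav//yXU6qFVnd3d3ZmeHZndozJebzMy7z//8hTMqqGVnd3d3d2ZUM3mIqoiZmaze///IVDM6qWVnd3d3d3ZUImu5mHmqh5z//uyVRDRKqXZnd3d3d3dlM2rbhVnLdoz+yphkMzRZmYZnd3d3d3d2U0jNlEnbZXmpdlVUQzRYiZh3d3d3d3d3ZTWuxki5ZWZUMzRndkVXiamYiId3d3Z4h0R++VepdmQhIjWLyWVmebqZmYd3dmZ5qWRb6laqmZdlVEac23VlaKmIiHdmZmaJqXVIqDSLu8y8uoiJqWZlZ4dmd3ZmZVaJh2VoliJrzMzO/sl2ZmZmZ3ZlZ3d3d3iIZVWKpjN7y4ZovMl1VWd3d3ZlaKqYmaqpZVaLuFaKqFIBRnh2VniHd3dmetyqq8zKdWZ6qGiZh1IAAkZ3ZniQ=="/>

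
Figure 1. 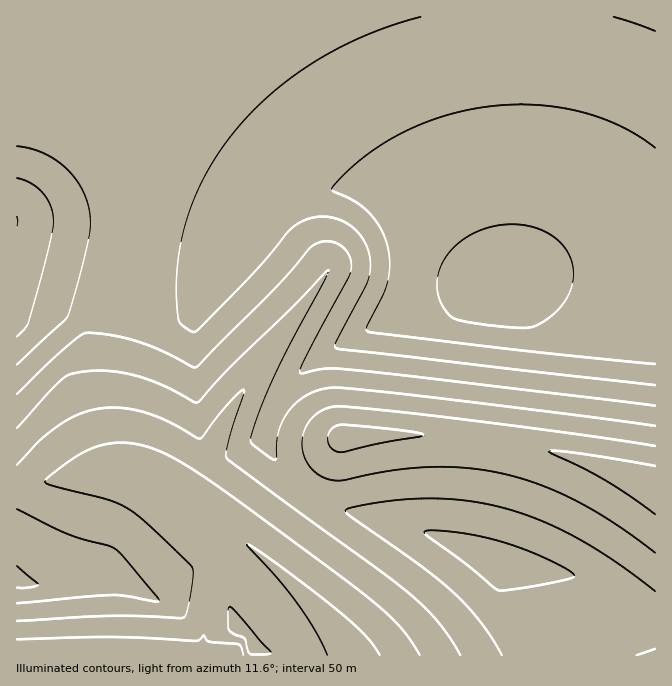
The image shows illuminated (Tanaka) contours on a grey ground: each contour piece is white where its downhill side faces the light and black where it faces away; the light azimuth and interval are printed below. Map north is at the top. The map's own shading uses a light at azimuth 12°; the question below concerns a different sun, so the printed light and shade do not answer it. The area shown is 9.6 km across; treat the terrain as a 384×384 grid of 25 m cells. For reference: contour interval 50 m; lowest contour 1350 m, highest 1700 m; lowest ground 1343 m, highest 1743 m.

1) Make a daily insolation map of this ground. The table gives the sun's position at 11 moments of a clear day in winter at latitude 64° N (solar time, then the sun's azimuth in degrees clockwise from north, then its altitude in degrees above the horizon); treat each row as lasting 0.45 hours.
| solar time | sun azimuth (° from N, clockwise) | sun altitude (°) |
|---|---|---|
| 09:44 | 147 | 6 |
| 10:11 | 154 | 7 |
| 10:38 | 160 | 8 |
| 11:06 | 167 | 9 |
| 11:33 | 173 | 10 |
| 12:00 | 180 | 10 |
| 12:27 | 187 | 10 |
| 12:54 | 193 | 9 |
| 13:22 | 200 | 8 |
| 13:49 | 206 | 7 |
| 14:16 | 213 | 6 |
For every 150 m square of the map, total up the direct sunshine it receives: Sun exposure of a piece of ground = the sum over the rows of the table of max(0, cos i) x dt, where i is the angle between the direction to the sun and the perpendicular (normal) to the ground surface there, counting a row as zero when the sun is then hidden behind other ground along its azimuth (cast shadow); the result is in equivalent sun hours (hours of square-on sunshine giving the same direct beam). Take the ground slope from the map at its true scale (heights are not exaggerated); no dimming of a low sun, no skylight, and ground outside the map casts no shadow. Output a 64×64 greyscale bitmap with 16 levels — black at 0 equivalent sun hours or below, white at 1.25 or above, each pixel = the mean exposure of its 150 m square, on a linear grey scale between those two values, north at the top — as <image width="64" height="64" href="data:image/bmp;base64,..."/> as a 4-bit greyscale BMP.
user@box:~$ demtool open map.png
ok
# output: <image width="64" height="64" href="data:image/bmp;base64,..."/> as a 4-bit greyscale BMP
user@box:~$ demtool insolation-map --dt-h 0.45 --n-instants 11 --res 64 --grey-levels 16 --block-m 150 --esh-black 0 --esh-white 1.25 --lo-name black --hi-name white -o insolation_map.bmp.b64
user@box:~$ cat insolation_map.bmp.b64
<image width="64" height="64" href="data:image/bmp;base64,Qk12CAAAAAAAAHYAAAAoAAAAQAAAAEAAAAABAAQAAAAAAAAIAAATCwAAEwsAABAAAAAAAAAAAAAAABEREQAiIiIAMzMzAERERABVVVUAZmZmAHd3dwCIiIgAmZmZAKqqqgC7u7sAzMzMAN3d3QDu7u4A////AAAAAAAAABERERAANGm7qqqYVWZmZmZmZmZ3d3d3d3d3AAAAAAAAABERMgAZu6qqqpZVVVVVZmZmZnd3d3d3d3cAAAAAAAAAAAJnIDiruqqqdERFVVVVVVVWZ3d3d3d3dwAAAAAAAAAAFGh1iau6qqhEREREVVVVVVZmZmZ3d3d3AAAAAAAAAAA2Z4m7u7qqhERERERERVVVVmZmZmZnd3cAAAAAAAAAFGd3iru7uqhERERERERERFVWZmZmZmZ3nAAAAAAAAkeah3eLu7u6hDMzM0RERERERGZmZmZmeKzdQzMzRER5q7u4d6u7u6dDMzMzMzNERERFZmZmZnm93d2JmZmaqru7u7qHu7u6dDMzMzMzMzM0REZmZnib3d3d3aq7u7zMu7u7u5m7u6YzMzMzMzMzMzM0Vnibzd3d3d3du7u8zMzLu7u7u7u6UzMzMzMzMzMzM1i83e7t3d3d3d28zMzMzMzLu7u7u5QzMzMzMzMzMzRpzu7u7u3d3d3d3czMzMzMzMzLu7u3QzMzMzMzMzNFi97u7u7u7d3d3d3dzMzMzMzMzMy7umMzMzMzMzM0ab3u7u7u7u7t3d3d3d3d3d3d3czMzMuUMzMzMzM0eb3u7u7u7u7u7u3d3d3d3d3d3d3d3MzMt0MzMzMzNJ3v/+7u7u7u7u7u7d3d3d3d3d3d3d3dzLlDMzMzMzNs7///7u7u7u7u7u7u3d3d3d1Web3d3d3JUzMzMzMzNs3v///+7u7u7u7u7u7t3d3dtjRERXiZh0MzMzQzMzNaze7///7u7u7u7u7u7u7d23MQREREMzMzMzMzR2MzNIq83v///+7u7u7u7u7u3KYxAABERERDMzMzMzNHqFM1maq9/////u7u7u7u3JZBAAAAAERFREQzMzMzM0Wqp0aIiJre7u7u7t3LmGQhAAAAAAAAREVERDMzMzMzRHu7lmZmVCIjMzMyIRAAAAAAAAAAAAA0RVREQzMzMzM0Wru3VUQxAAAAAAAAAAAAAAAAAAAAADNEVERDMzMzMzRHu7lEMhAAAAAAAAAAAAAAAAAAAAAAMzREREMzMzMzNDSsy1MhEAAAAAAAAAAAAAAAAAAAAAAzM0REQzMzMzM0M2vMkyEAAAAAAAAAAAAAAAAAAAAAADMzNERDMzMzMzMzOMy2IQAAAAAAAAAAAAAAAAAAAAAAMzM0REMzMzMzMzM0rMpRAAAAAAAAAAAAAAAAAAAAAAAjIiNEQzMzMzMzMzNszKYQAAAAAAAAAAAAAAAAAAAAEiIiIjQzMzMzMzMzMzjMynIAAAAAAAAAAAAAAAAAESNFIiIiNDMzMzMzMzMzNK3cuVEAAAAAAAAAAAAAESI0VVYzIiIjMzMzMzRDMzMzW93cuDEAAAAAAAAREiM0RFZmZmZUQzREREVWd1MzMzM2zd3cpjERESIiIzNERFVWZmZ3d3ZmZ4iIiIiIdDMzMzSd3d3bhURERERFVVVWZnd3d3d3d3d3mZiIiIiHQzMzNEvd3d3JZVVVVWZmZnd3d3d3iHd3d3eJmIiIiIhkRERERs3d3MuXd3d3d3d3d4iIiIiId3d3d4mZmYiImIVEREREjd3Luqh3iIiIiIiIiIiIiIh3d3d3iZmZmZmZiFRERERauqmZmZiIiIiIiImZiIiIiHd3d3eJmZmZmZmYdERERENXeIiJmZmZmZmZmZmZmZmZd3d3d4iZmZmZmZmGREREISRWZ4mZmZmZmZmZmZmZmZl3d3d3iJmZmZmZmZhUREMhI0VWiZmZmZmZmZmZmZmZmXd3iIiImZmZmZmZmYVEMhEiNFWJmZmZmZmZmZmZmZmZmIiImZmZmZmZmZmZl0MiERIzR5mZmZmZmZmZmZmZmZm6qpmZmZmZmZmZmZmZYyIREiNpmqqqqqqqqpmZmZmZmdy7qqqpmZmZmZmZmZmXQhEiR5mqqqqqqqqqqqqqmZmZ3cy7u6mZmZmZmZmZmZmYdmeJmaqqqqqqqqqqqqqqqpnt3My7qZmZmZmZmZmZmZqqqqmaqqqqqqqqqqqqqqqqqu7dzMuZmZmZmZmZmZmaqqqqqqqqqqqqqqqqqqqqqqqq7t3cypmZmZmZmZmZmaqqqqqqqqqqqqqqqqqqqqqqqqru7d25mZmZmZmZmZmaqqqqqqqqqqqqqqqqqqqqqqqqqu7u3JmZmZmZmZmZmZqqqqqqqqqqqqqqqqqqqqqqqqqq7u25mZmZmZmZmZmZmqqqqqqqqqqqqqqqqqqqqqqqqqrcuZmZmZmZmZmZmZmqqqqqqqqqqqqqqqqqqqqqqqqqqpmZmZmZmZmZmZmZmaqqqqqqqqqqqqqqqqqqqqqqqqqqmZmZmZmZmZmZmZmZqqqqqqqqqqqqqqqqqqqqqqqqqqqJmZmZmZmZmZmZmZmqqqqqqqqqqqqqqqqqqqqqqqqqqomZmZmZmZmZmZmZmZqqqqqqqqqqqqqqqqqqqqqqqqqqiZmZmZmZmZmZmZmZmqqqqqqqqqqqqqqqqqqqqqqqqqqImZmZmZmZmZmZmZmaqqqqqqqqqqqqqqqqqqqqqqqqqoiZmZmZmZmZmZmZmZmqqqqqqqqqqqqqqqqqqqqqqqqqiJmZmZmZmZmZmZmZmZqqqqqqqqqqqqqqqqqqqqqqqqqIiZmZmZmZmZmZmZmZmaqqqqqqqqqqqqqqqqqqqqqqqoiJmZmZmZmZmZmZmZmZqqqqqqqqqqqqqqqqqqqqqqqq"/>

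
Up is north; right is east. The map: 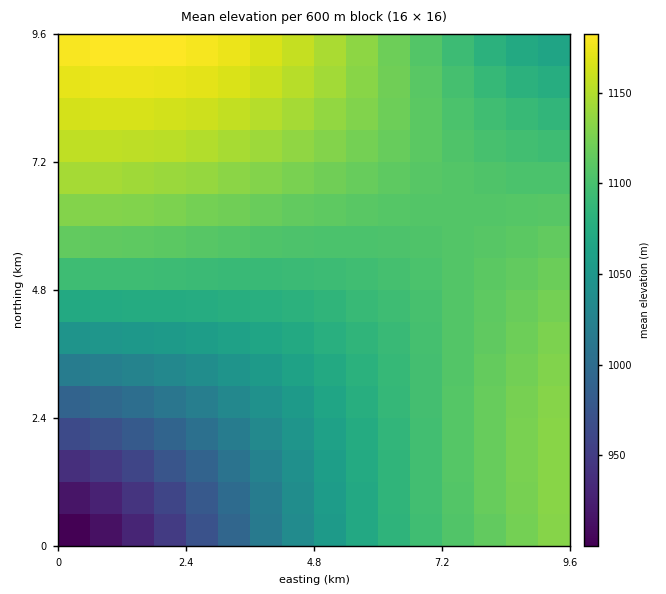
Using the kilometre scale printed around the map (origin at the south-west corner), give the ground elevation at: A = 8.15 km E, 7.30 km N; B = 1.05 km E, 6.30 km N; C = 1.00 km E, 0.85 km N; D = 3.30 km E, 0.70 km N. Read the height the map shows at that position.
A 1101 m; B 1130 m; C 928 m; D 996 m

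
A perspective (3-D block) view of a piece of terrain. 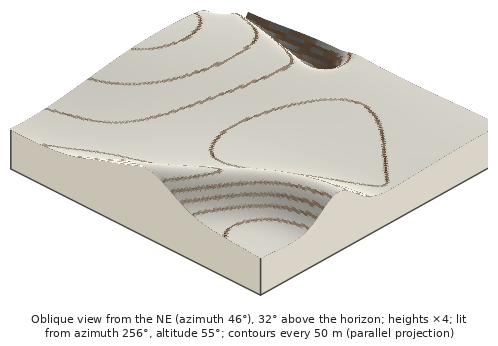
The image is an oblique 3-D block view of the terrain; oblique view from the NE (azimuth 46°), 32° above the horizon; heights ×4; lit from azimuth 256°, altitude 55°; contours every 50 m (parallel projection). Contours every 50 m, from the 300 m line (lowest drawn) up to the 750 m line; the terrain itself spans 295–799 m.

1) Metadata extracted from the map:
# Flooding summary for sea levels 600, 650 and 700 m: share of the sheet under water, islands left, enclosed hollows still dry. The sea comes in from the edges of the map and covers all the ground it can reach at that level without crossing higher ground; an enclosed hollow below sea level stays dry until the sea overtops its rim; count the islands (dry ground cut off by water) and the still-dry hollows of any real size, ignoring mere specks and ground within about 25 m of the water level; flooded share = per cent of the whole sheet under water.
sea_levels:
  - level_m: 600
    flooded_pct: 78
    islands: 0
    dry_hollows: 0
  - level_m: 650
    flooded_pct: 90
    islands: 0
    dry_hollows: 0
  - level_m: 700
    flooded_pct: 94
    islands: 0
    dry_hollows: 0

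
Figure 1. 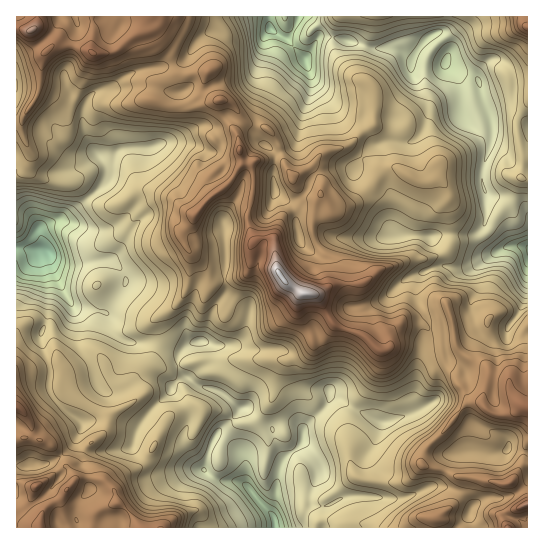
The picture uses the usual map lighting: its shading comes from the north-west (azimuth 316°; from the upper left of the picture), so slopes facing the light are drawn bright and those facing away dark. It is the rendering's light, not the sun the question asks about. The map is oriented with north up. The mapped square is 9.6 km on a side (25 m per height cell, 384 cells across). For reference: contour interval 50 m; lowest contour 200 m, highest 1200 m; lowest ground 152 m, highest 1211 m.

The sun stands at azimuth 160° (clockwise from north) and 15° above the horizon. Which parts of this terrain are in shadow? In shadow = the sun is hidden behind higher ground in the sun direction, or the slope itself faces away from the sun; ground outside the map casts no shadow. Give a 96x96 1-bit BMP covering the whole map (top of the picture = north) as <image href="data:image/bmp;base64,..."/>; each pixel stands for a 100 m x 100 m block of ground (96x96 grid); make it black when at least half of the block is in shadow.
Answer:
<image width="96" height="96" href="data:image/bmp;base64,Qk2+BAAAAAAAAD4AAAAoAAAAYAAAAGAAAAABAAEAAAAAAIAEAAATCwAAEwsAAAIAAAAAAAAA////AAAAAAAAAADgAAAAAA4AADgAAAH4AAAAAA8AADgQAAP+AAAAAA/8ADAYAAP/gAAAPA//AfgMAAf/4AAAHx//wf8OAAf/4AAAD///wf8HAAf/8AAAAAP/gP8DgAf/+AAAYAD/gAd5wDf/+AAAYAAfABL94CP/8AAAIAAAAfj/+YHx8AAAAAAAP/z/ufAgwAAAAAAA//z/x/wAAAAQAADB//54//4AAAAAAADw//4Af/4AAAAAAADwP/4AOAAAAAAAAAH4AP4APAAAAAAAAAf8ABgAHgAAAAAAAA/+AAAAHwAAAAAAAA//AAAAHwAAAAAAAA//gAAADAAAACAAAAf/wAAAAAAAAHAAAAP/4AAAAAAAADAAEAP/4ACAAHAcAAAACAH/8ACAADgOfAAAAAD/5ACAAAAMeAAAAAB/xgAAAAAA8AAAAAAfggAAAAAAAAAAAAAAAAAAAAAAAAAAAAAAAAAAAAAAAAAAAAAAADAAAAAAAAAAAAAAAD0AAAAAAAAAAAAAAf0AAAYB/AAAAAAAAf8AAB4B/wAAAAAAA/4AAJwA+AAAAAAAA/4AH4AAIAAAAAAAAHwAHwAAAAAAAAAAADwAPgAAAAAAAcAAAD4AOAAAAAAAB4YAAA/AOAAAAAQAB/+AAAf2MAAAAAQAB/+AAAf/cAAAAAAAAj/AAAP/YAAAAAAAAB+AAT//AAAEAAAAAA+Bw///AAAGAAADgAeP8/f/AAAAAAAHwAPf/8f/mAAAAAAP+4B//4///AAAAMAf/+Af/+//+AAAAOEf/+AP//j/wAAAAMOf//4H//j/gAAAAMOf4/+AD/j/AAAAAOOf3//MB/jwAAAAAOMfP//+AfgAAAAAAOAeP//+AAAAAAAAAPAcP//8AAAAeAEAAf+cB//AAAAAcAHgAf/IAf4AAAAAQAH4Ae/AAPwAAAAAAAD4Ae/AAAAAAAAAAAAYwOfgAAAAAAAAAAAb4AfgAAAAAAAAAYAD8CPAAAAAAAAAA+Ab+CPAAgAAAAAAAfA//AABAAAAAAAAAPA//gAAgAAAAAAAAGA//wAAAAAAAAAAAAB/t4AAAAAAAAAAAAB/u4AcAAAAAGQAAAB//YAeAAAAAOAAAAB//g5/AAMAAOAAAAB//44/gAAOAOAAAAB/8d4f8AAP4GAAAAA/4dwf/gAH+GAAAAAPAJAP/wAD/GAAAAAAAAAP/wAB+AAAAAAAAIEP/AAA8AAAAAAAAAMP/AAA4ACAAAAAAAcP/AAAAADAAAAAAA+P+AAAAADgAAAAAA+P8AAAAADgABgBBH+P4AAwAADwAB8Aj/8P4ABwAADgAAYAD/4P4AD8AADgAAAABhwPwAD8AADAAAAAABgPwADwAACAAACAABnfgnDgAAAAAAAA8APfj/gAAAAAAAAA/AefD/wAAAAAAAAA/AefH/wAAAAAAIAAfwcM3/gAAAAADeAAfgfg/+AEAAAAHDAAPgfg/4AGAAAAHBgAPAfEXwADAABAGAgAAAOOAAAAAADwGAAAAAAPAAAAAAHwAAAAAAAPgAAAAAE="/>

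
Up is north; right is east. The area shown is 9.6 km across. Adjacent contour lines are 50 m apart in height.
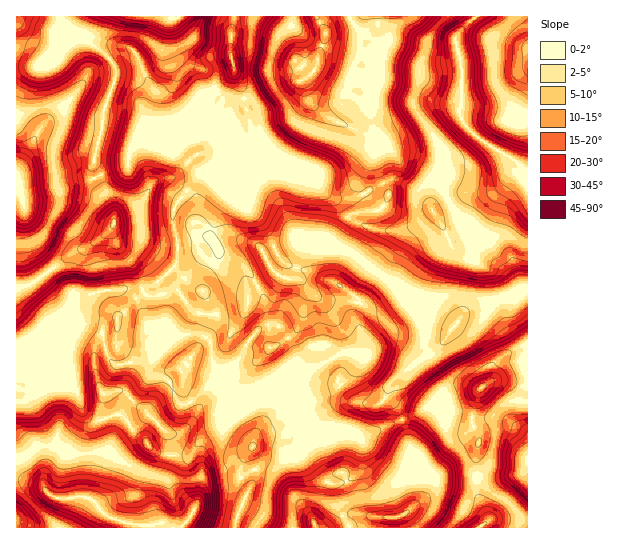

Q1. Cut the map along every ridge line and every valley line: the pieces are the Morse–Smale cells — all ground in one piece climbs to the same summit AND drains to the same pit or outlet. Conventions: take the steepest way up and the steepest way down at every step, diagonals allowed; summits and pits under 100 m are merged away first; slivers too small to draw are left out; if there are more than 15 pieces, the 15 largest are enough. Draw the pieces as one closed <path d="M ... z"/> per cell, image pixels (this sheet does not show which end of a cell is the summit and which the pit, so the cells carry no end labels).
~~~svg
<path d="M63 324l-24 7-12 16-6-4-5 2 0 134 22 5 13 12 7 3 29-2 4 3 6-9 6-24 6-16 0-13-8-21 2-23 19-3 39 36 7 10 0 18-12 44 0 15 3 9-18 2-1 2 94 1 5-17 9-18 0-6-8-10 0-8 4-11 9-12 0-5 6-12 12-9 9-10 0-12-3-5-10-8-10 0-19 10-9-2-10-10 0-9-7-13-1-19-6-6-8-3-24 3-16 13-4 8-36 8-8-6-2-5-5-21-15-6-16 0z"/><path d="M474 16l-157 1 7 12 1 8-8 20-2 13-14 11 6 14 16 20 39 17 10 7 3 6 2 25 11 21 0 7-7 11-28 4-5 4 3 3 24 9 26 2 17-8 13-10 4-8 16-9 19-5 21 1 20-16 6 0 11 9 0-12-14-13-39-24-10-10-5-9 1-54-5-17 0-9z"/><path d="M277 273l-20 14 7 11 5 24 9 3 7 8 10 17 1 11-5 20 16-12 5-20 9-6 6 1 11 11 17-3 8 6-22 27-44 19-35 21-6 8-3 10 5-4 15-6 42 0 11-4 23 2 12 8 25-14 13-4 2-4-4-10-10-10 2-14 49-35 19-26-12-11-40-18-14-10-2 4-14 13-8 4-6 0-15-4-25-1-6-3-14-16-14-1z"/><path d="M517 176l-8 1-18 15-21-1-19 5-16 9-4 8-13 10-17 8-19 0-12-3-23-11-14 20 0 6 26 14 46 36 40 18 13 10 8-10 9-6 15-2 28-14 10-2 0-101z"/><path d="M317 16l-82 0-4 18 0 23 4 17 8 16 8 37 9 15 17 13 30 14 10 10 4 10 19 16 7 11 11-4 11 0 2-3-11-20 0-8 15-30-3-12-13-8-36-16-14-14-8-20 14-11 2-13 8-20-1-8z"/><path d="M234 16l-149 0-2 2-3 7 1 12 25 18 10 15-1 12-12 32 0 12-10 36 6 13 24-7 5-3 4-18 17-22 32-6 21-23 19-11 10-8 2-4 0-10-2-6 0-23z"/><path d="M275 153l-8 2-14 14-9 5 5 8 0 9-5 11-6 1-8-3-13 15-6 18 0 5 8 11 1 5 5 5 17 6 17 22 17-14-12-18 6-4 35-14 0 5-12 37 8 1 14 16 10 4 21 0 15 4 10-1 18-15 2-5-32-26-26-14 0-6 15-20-8-12-19-16-4-10-10-10z"/><path d="M83 16l-4 0-3 3-3 18-16 12 3 6-7 9-37 3 0 123 4 3 3 7 23-3 24-13 21-4 9-5-7-13 10-36 0-12 12-32 1-12-10-15-25-18-1-12z"/><path d="M341 429l-15 0-11 4-42 0-15 6-14 19-4 11 0 8 8 10 0 6-9 18-4 16 79 1-1-10 10-16 5-20 11-10 3 0 3 7 4 1 8-7 4-10 2-20-3-5-11-7z"/><path d="M527 16l-52 0-19 21 0 9 5 17-1 54 3 5 12 14 39 24 13 12z"/><path d="M143 132l-12 18-3 15-5 3-20 5-3 4 15 36-3 14 3 12 24 35 2 13 5 1 13-7 17-16 1-26-4-13 0-16 22-31 8-6-8-4-16-16-2-1-6 3-16-8z"/><path d="M527 288l-9 1-21 11-22 5-9 6-28 37-49 35-2 14 10 10 5 13 32-16 20-17 29 0 8-6 2-6 0-10 6-6 29-16z"/><path d="M258 288l-10 6 0 9-5 6-24 6-13 0-9-3-12-10-7-11-4-2-8 3-3 2 2 27 9 15 23-3 8 3 6 6 1 19 7 13 0 9 10 10 9 2 19-10 10 0 10 8 3 5 1 11 2-4 0-15 12-17 1-19-11-21-7-8-9-3-5-24z"/><path d="M234 69l-7 11-25 16-17 20-12 5-22 3-7 6 0 4 11 13 16 8 6-3 2 1 16 16 10 4 8 12 16 14 14 4 6-12 0-9-5-8 9-5 14-14 8-2-15-11-9-15-8-37z"/><path d="M203 173l-2 0-6 6-22 31 0 16 4 13 0 22-1 4-19 18 5 12 13-6 22 23 9 3 23-2 14-4 5-6 0-9 9-8-6-12-9-9-17-6-5-5-1-5-8-11 0-5 6-18 14-16-8-4z"/>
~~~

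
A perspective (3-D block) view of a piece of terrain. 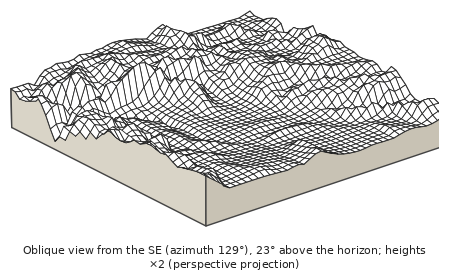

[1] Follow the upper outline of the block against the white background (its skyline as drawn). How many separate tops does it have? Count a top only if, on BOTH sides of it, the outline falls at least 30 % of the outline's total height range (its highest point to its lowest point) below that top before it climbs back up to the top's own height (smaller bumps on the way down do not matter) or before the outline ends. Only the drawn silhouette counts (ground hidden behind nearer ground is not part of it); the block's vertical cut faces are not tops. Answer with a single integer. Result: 1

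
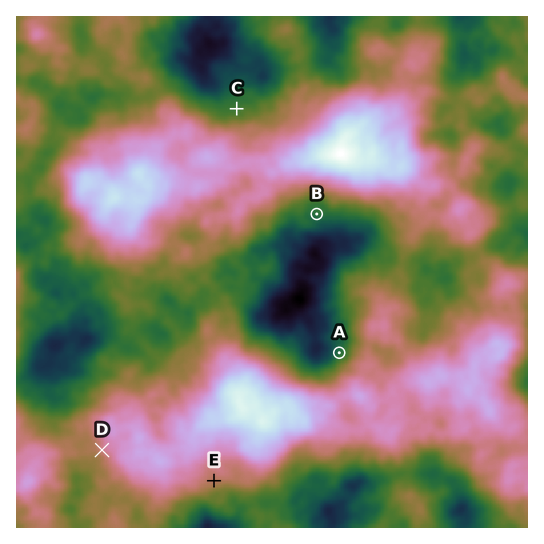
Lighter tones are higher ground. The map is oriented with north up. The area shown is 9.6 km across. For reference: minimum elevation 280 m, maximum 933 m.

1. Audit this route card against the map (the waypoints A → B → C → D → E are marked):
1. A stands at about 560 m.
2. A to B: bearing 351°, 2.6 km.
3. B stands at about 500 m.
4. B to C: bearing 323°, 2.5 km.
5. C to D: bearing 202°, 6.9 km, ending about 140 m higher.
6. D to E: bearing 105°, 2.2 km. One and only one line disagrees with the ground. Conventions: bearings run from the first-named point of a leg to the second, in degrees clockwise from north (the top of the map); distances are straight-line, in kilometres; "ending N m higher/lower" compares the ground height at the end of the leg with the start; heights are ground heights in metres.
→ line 1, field height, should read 490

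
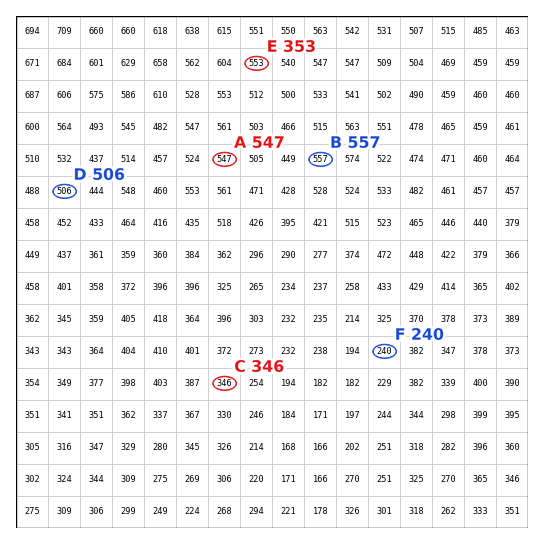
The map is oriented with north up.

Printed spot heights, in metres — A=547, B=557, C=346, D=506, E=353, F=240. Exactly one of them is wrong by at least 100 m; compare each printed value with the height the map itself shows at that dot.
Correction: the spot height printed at E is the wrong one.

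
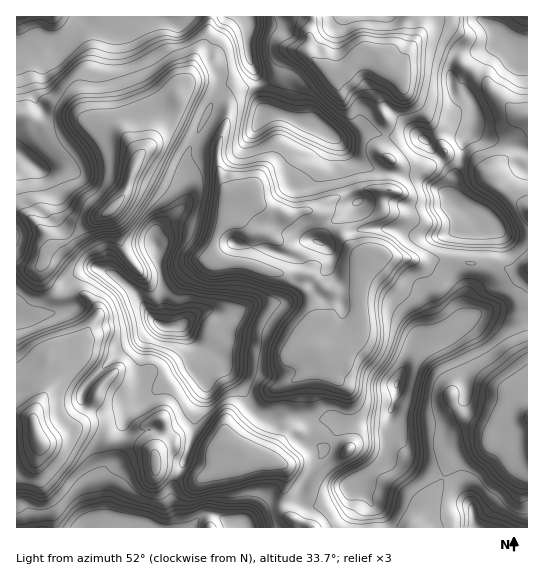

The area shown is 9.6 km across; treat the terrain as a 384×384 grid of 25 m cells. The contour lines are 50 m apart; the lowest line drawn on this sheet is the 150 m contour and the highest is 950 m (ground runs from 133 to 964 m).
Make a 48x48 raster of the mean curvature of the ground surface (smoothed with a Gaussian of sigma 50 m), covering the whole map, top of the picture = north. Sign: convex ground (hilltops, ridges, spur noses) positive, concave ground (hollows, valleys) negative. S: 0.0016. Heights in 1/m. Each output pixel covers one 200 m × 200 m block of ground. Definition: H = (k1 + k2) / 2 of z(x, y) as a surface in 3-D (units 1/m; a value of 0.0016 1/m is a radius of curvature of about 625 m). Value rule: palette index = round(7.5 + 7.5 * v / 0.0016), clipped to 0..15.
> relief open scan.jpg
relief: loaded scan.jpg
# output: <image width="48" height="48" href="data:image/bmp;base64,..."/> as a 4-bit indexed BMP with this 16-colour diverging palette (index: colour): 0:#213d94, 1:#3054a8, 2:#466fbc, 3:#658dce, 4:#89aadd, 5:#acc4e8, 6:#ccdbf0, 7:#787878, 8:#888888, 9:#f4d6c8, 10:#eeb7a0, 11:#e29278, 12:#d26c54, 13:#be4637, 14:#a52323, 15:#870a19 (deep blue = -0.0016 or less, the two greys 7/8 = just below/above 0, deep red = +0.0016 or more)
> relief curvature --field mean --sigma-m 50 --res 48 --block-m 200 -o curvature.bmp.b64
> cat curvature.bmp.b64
<image width="48" height="48" href="data:image/bmp;base64,Qk32BAAAAAAAAHYAAAAoAAAAMAAAADAAAAABAAQAAAAAAIAEAAATCwAAEwsAABAAAAAAAAAAlD0hAKhUMAC8b0YAzo1lAN2qiQDoxKwA8NvMAHh4eACIiIgAyNb0AKC37gB4kuIAVGzSADdGvgAjI6UAGQqHALqMcmd3ZjRENaJUC4ysh6iLipl3nTRmi4iLtCNDIzyVUAIgO4t0a3QwGZeImwa6qSGEmHdHq6uqpVrMyIZHnCRlObiIpQa3eYr5OZqKpqcX/YdCI1lIpgZ3SdqImGliiqiNUomZV/8m/d3rdkwnxwNndnqoiZVp3GyG1TZ3Vt9wm4ibzd+jnpIVdDW4h1KMl3zGmkZUV81gTIeIib+1Z/2jZ1O5hUu5hYvsbFeoiu2ZDqiJrNUlda/4R1PZdH6odX3baqSZhmeMCNmcp2Znh1fVN0XYdIyXdG6kWeeFW3emMc3IMkiXd3fFSDfXZouYdM+iipWGRb/Dhm+zNWZWZ2fGJknWalioeGy1k0p1ZTeHp2yEVjRmQjaqNGXXpzeodlWnoh90d2V8YBy3b9dWZ8+JUoPY6Ciph4dpqgnnd3jLNDV6a97LvM51EHPZmFfbiIiHjJCvZorDN3QHcYeJiI1XQjSuh4d6uZiIiNoJid+zeHYplOmHiIuYpFZK3IZWm7uYiJ1Tp6domHc6lPmIiInMljdSKMt2eGzsmJ11oGi5eoc3lLuIh4iuiRd3QkaoVTFZ3cq4pXAAPpdI1G2Yd3ieWxNndkNphnZBFK+oiABQCqhS2TnJiHidKoFFV2RZmHd2QB/qVimYMkZQS1KbiGisF8x4RFIDmGVYqKu7NLupVTIyFyBZeHirJIqsc1iZqDiVWLqjEpVIeZiHVnqmmoibVGeKxliqho7nF6cAL9Fte9po3+yZZXmKtyV4mXiIdN7OVTAB/2C7v8zdy7qKlZmIu2d3iaqZeCurtkhJ+RJ7/pq6hTN6lJqIr/yKze7rpSvJzVRIsiQJO7UDRZljAYzd+iSIdlVTaSXKjMZIcxUpRtlZmodzWKRFMkhgA0RACk6leY+7pgBpg9qZd3h5h4mGRGn8V3dxattoeH//mGUig9mIiJ27qFV623mzV3YzyWeVOaTP2VmhNMp4iriczIMmkzmyVlI6yIdmRadL+JKZUqyInDAjWc28/+lwVVnMmXmJdAdj95U4gqy7zUV3VEWId0hURa63h2QWhheS/moWcsya7UaImJhTJGntRJ25ZGN5himTv5o0c8gCR2eImZiHz4q4tIqqiFioc1yErP2QZdo2qYrNlAW5p5Yo9Ih3domIRMt3qLvFNZ9wK/2EIgW3aXAIc0VWd4iGTch4dXesFV+yA5UkUDyWeVKHeFWJh6llr6iIdneOQ1vHFUNEBcl21XnnWHRpq6hXbtzLuYeMoGjKAzVhSeUmU4WZV3SamZm6VnZmnMmK5EeqRYunfPVHPPpbN0fLqFdIx0Q0RHyo2zervLiEnrtVm9tKF2m6ZFYjnpmZdSft+0fGCacl6op6qaxZB5q1RXdkG/uYq4No5XnADHNdyYiYiKxKG6iFZ3d3Q4hVV7p2hnuwPZz9iZqIiK06RWRXd3d3dVZEQ3q5yY6QXpmKl2z93q9ok5dnd2RFZ3d3dkQgb9xjHHKPYBSlRmimuadmVnQ8VXeHd3ZVB8FVCoRbpHd2VGWHrBNDWQ=="/>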